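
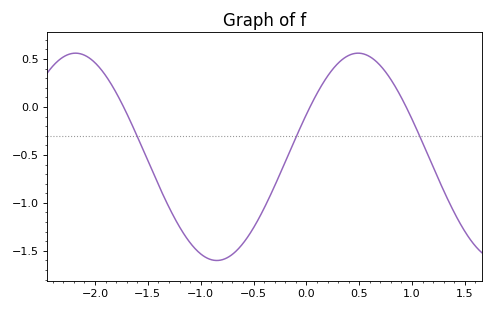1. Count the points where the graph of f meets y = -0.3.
3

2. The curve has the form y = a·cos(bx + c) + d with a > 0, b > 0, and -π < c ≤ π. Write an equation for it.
y = 1.08cos(2.35x - 1.15) - 0.52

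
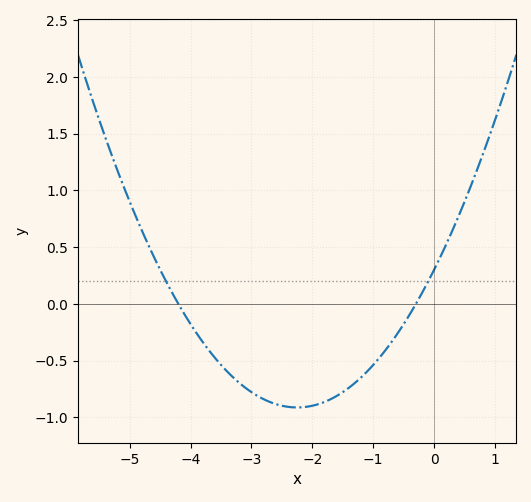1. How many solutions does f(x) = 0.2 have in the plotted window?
2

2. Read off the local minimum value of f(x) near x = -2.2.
-0.913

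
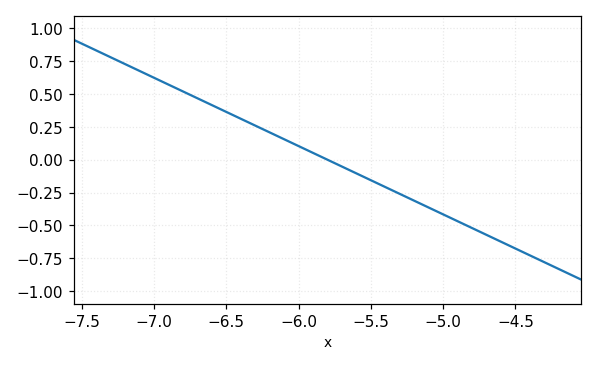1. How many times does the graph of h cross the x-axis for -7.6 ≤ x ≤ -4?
1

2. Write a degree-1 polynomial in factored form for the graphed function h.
y = -0.52(x + 5.8)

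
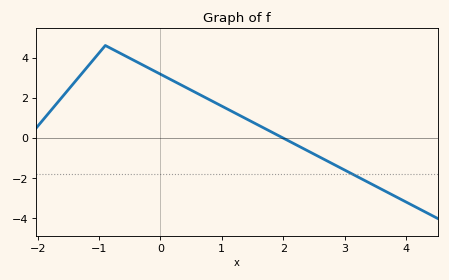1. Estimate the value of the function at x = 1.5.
0.791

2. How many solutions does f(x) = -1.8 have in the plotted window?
1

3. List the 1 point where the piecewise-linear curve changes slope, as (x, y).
(-0.9, 4.6)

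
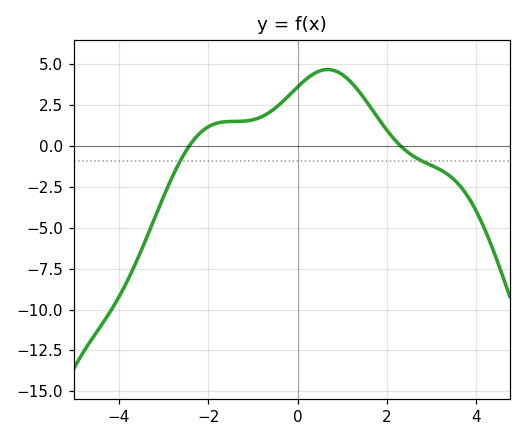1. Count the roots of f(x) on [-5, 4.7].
2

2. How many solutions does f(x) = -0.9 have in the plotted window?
2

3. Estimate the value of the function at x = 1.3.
3.5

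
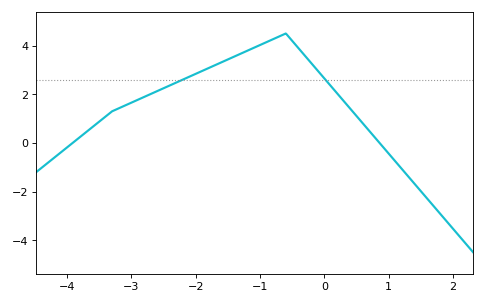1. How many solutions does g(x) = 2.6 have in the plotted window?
2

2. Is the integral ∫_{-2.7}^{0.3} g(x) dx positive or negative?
positive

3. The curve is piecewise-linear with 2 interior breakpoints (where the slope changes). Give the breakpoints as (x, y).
(-3.3, 1.3); (-0.6, 4.5)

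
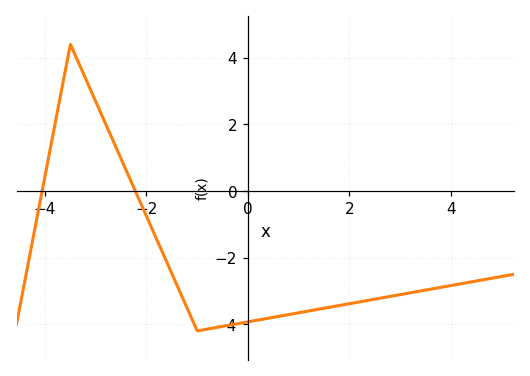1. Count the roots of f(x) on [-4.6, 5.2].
2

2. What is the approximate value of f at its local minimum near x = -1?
-4.2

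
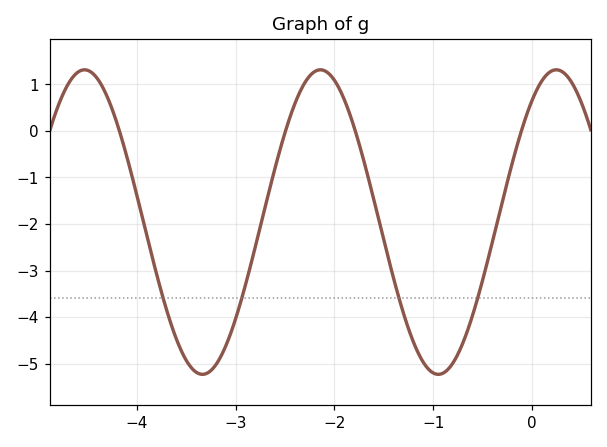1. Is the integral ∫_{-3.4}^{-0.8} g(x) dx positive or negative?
negative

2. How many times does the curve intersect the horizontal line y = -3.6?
4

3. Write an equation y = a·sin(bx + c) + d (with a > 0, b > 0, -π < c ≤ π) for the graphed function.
y = 3.27sin(2.6x + 0.92) - 1.96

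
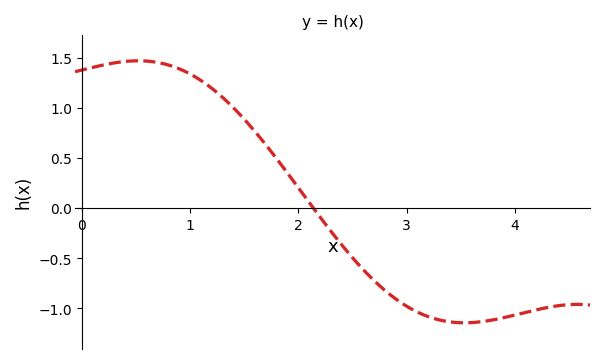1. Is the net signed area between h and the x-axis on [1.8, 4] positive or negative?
negative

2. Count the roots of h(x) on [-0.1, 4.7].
1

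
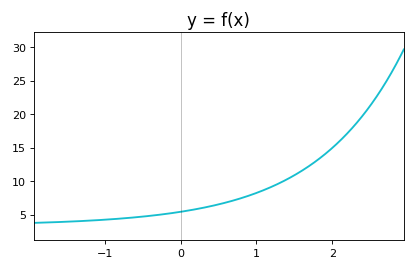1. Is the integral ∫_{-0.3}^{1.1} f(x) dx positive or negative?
positive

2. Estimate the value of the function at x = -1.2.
4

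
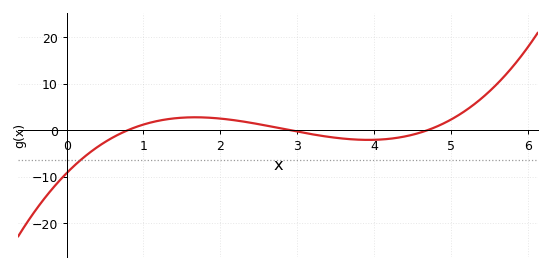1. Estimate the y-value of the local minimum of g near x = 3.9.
-2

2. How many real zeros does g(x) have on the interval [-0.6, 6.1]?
3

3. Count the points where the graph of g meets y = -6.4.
1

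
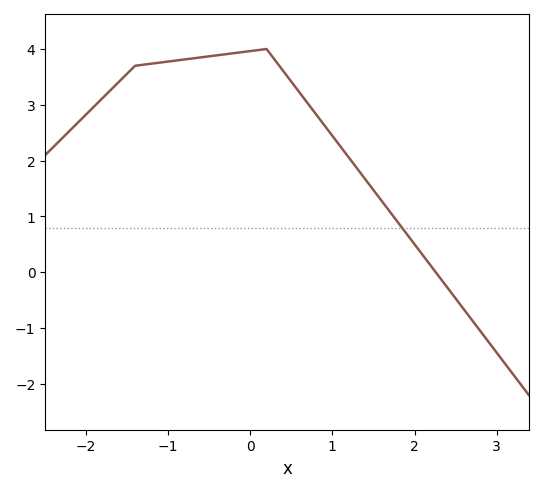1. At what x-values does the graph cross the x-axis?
2.3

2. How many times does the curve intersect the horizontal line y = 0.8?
1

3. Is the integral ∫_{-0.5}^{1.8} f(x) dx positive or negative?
positive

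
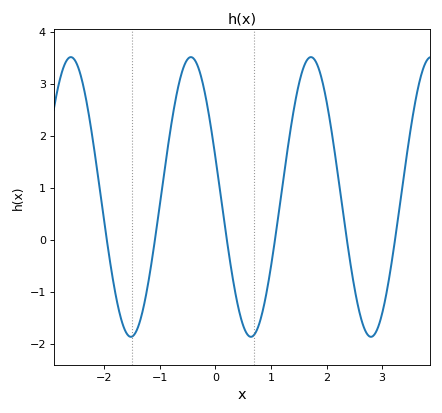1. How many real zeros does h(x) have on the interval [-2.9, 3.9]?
6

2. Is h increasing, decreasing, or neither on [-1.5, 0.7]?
neither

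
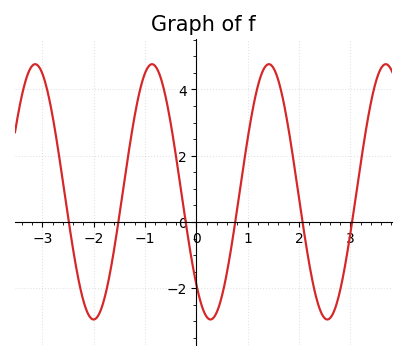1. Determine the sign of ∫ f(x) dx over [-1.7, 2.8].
positive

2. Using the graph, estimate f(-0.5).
2.98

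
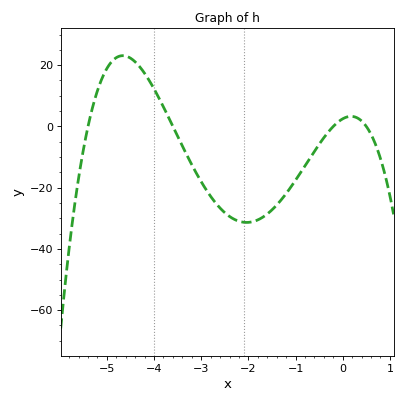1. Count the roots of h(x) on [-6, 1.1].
4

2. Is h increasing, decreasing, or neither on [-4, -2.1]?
decreasing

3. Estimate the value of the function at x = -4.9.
22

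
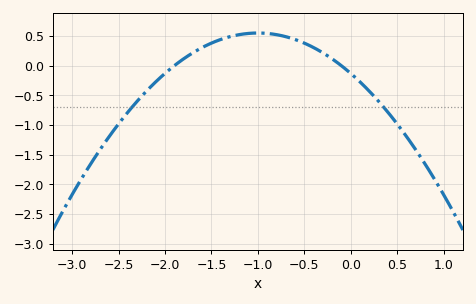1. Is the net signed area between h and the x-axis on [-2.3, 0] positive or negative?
positive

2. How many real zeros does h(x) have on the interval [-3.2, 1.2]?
2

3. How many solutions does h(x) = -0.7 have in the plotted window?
2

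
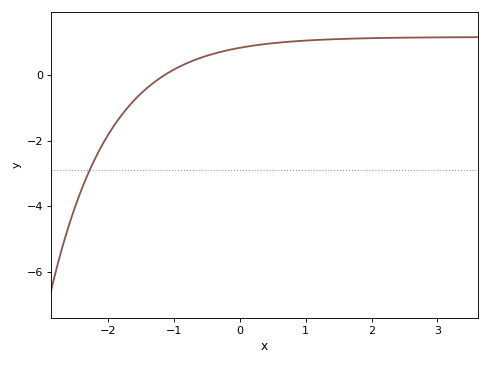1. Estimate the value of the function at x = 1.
1.05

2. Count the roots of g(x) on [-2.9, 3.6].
1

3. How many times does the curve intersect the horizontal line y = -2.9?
1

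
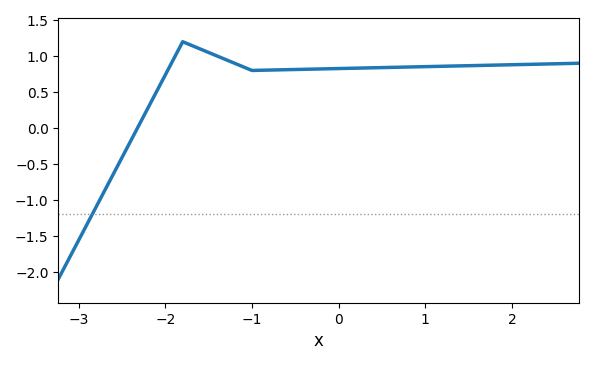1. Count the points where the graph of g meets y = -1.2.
1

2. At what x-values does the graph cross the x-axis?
-2.3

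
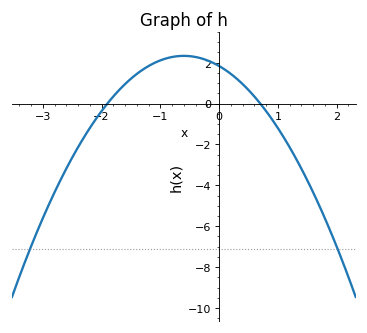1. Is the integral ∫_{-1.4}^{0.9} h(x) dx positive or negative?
positive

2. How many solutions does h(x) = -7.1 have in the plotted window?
2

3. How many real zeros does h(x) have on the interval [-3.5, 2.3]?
2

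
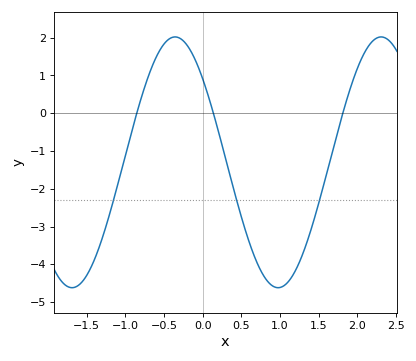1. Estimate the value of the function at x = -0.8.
0.4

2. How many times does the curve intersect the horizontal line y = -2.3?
3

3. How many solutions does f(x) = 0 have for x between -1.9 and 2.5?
3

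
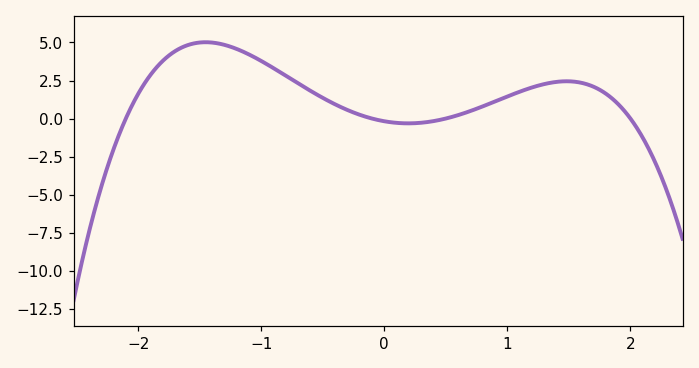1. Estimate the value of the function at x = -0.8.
2.8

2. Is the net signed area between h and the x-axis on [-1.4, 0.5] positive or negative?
positive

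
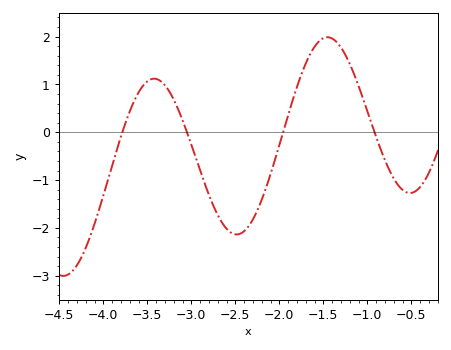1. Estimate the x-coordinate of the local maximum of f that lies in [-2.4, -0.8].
-1.5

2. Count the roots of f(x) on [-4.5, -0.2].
4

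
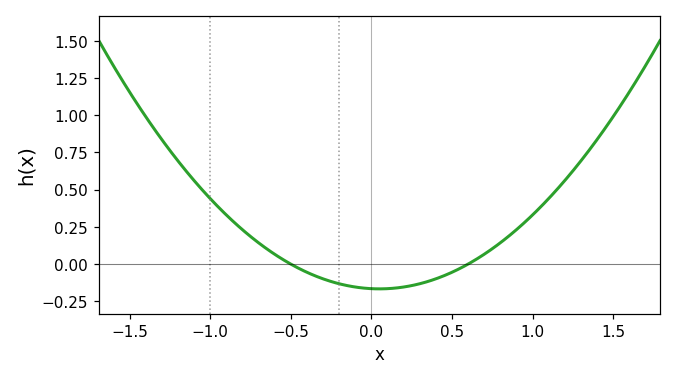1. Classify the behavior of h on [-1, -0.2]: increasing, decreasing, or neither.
decreasing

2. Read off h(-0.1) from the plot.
-0.16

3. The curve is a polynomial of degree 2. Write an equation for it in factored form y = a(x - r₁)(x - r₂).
y = 0.55(x + 0.5)(x - 0.6)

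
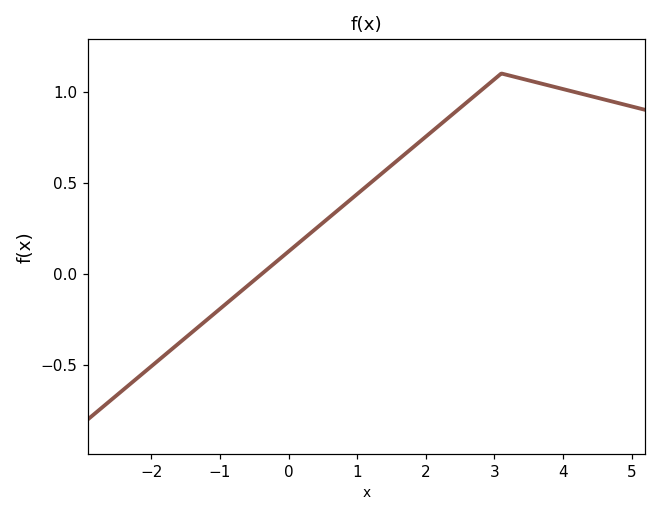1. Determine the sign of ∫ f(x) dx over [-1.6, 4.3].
positive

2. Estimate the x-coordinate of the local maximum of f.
3.1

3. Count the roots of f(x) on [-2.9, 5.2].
1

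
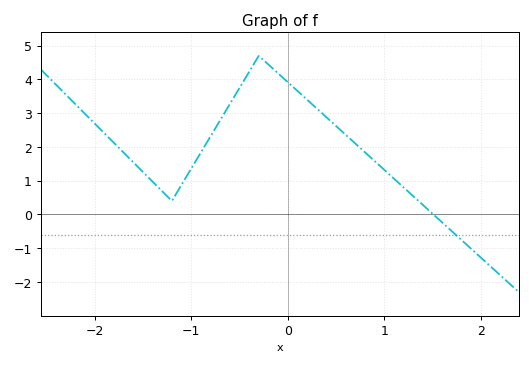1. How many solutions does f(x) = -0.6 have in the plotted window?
1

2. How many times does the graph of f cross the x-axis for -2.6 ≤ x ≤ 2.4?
1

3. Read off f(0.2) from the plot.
3.4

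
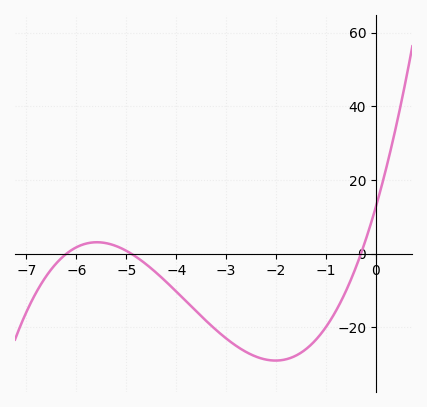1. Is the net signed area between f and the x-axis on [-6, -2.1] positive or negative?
negative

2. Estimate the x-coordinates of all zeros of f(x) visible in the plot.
-6.2, -4.8, -0.2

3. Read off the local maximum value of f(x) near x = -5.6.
4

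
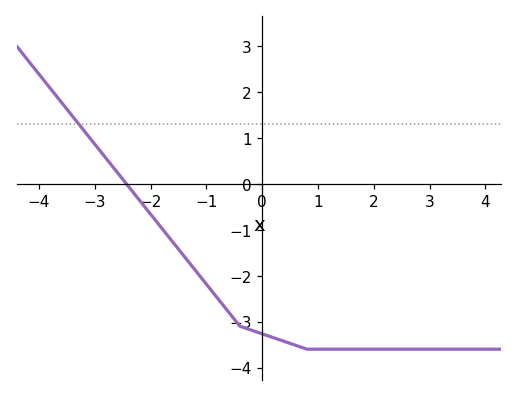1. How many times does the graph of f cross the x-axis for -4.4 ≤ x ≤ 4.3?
1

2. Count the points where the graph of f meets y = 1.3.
1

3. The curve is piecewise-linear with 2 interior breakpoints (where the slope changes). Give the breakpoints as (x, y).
(-0.4, -3.1); (0.8, -3.6)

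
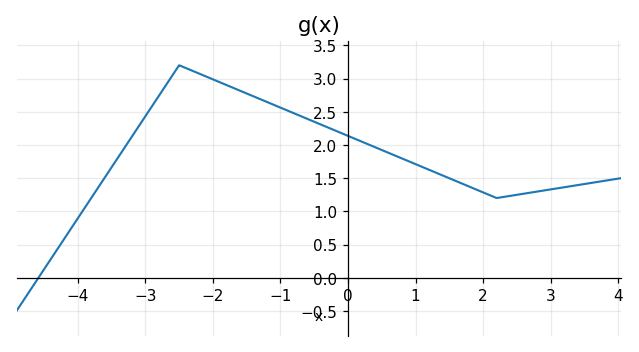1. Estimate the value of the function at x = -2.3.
3.11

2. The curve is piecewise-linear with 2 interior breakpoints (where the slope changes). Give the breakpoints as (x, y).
(-2.5, 3.2); (2.2, 1.2)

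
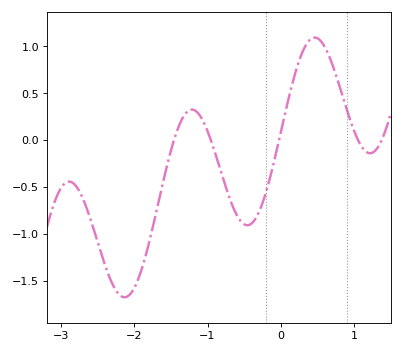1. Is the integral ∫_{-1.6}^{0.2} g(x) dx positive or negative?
negative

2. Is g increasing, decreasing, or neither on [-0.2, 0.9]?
neither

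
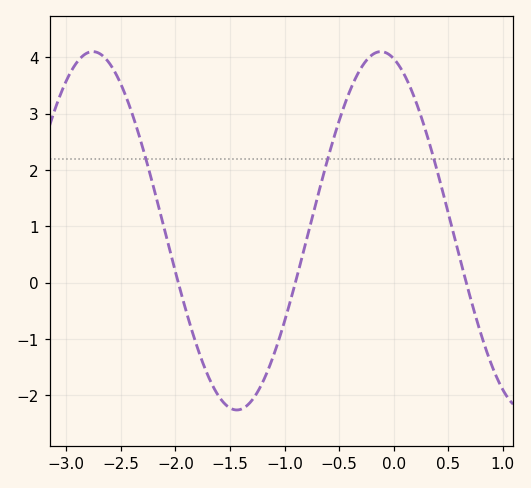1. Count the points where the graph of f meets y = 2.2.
3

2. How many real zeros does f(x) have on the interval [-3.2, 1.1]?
3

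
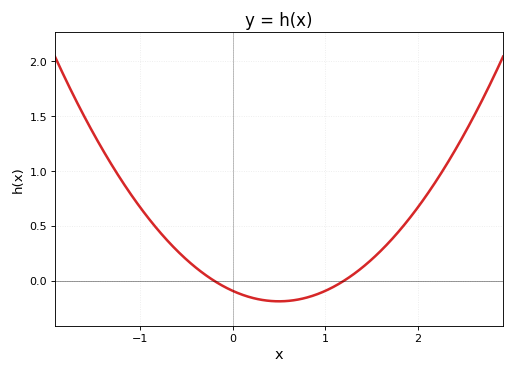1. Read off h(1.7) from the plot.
0.35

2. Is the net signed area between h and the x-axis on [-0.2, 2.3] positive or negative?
positive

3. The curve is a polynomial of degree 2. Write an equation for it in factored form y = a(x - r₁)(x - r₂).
y = 0.38(x + 0.2)(x - 1.2)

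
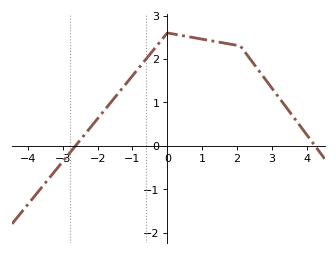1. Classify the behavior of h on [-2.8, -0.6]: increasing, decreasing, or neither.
increasing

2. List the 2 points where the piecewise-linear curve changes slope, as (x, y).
(0, 2.6); (2.1, 2.3)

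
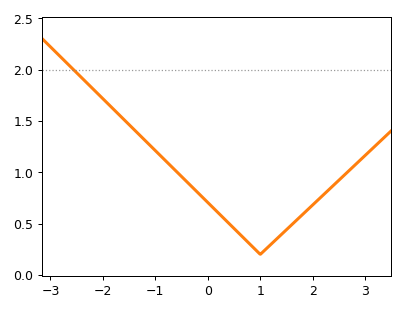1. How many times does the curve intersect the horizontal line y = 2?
1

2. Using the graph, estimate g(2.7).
1.02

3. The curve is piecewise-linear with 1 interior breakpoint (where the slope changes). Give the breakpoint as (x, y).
(1, 0.2)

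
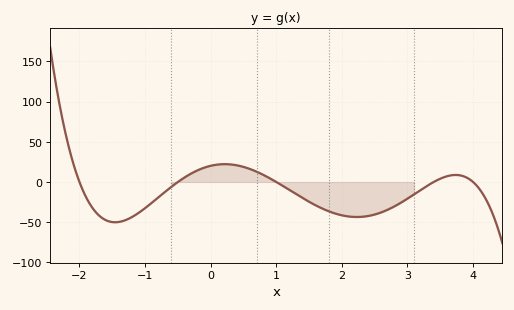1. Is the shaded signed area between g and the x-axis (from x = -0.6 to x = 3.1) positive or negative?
negative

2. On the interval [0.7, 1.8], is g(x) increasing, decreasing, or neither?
decreasing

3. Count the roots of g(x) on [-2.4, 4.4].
5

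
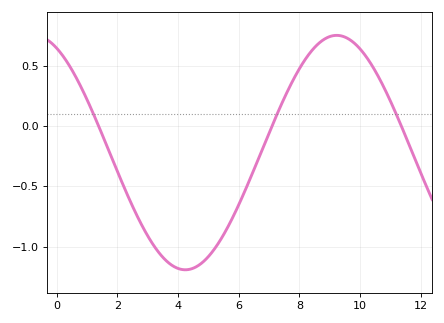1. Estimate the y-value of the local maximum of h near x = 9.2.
0.75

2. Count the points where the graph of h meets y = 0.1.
3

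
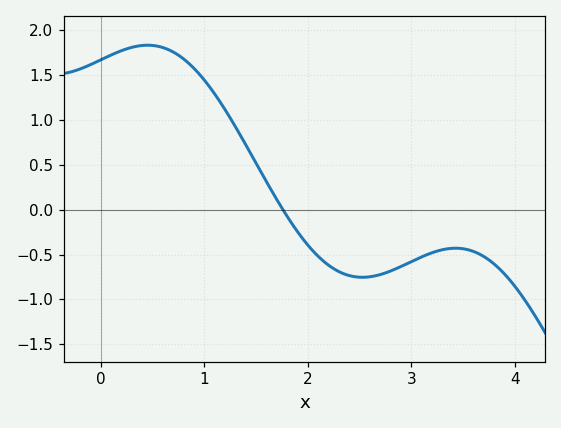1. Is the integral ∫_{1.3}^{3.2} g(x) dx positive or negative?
negative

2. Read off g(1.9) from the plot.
-0.25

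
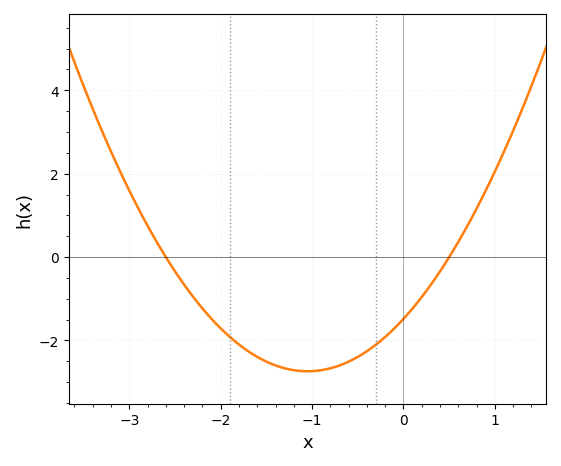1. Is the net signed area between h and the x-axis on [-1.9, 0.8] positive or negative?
negative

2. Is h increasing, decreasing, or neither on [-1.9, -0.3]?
neither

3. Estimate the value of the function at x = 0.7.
0.8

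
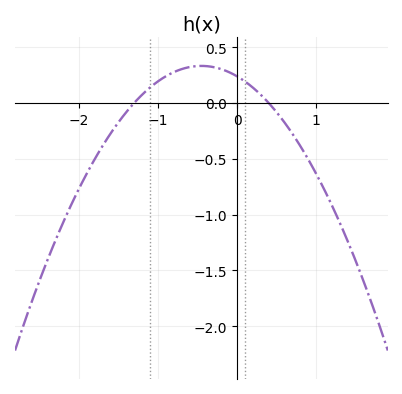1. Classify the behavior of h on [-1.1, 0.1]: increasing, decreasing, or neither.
neither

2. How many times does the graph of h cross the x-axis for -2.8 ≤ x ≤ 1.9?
2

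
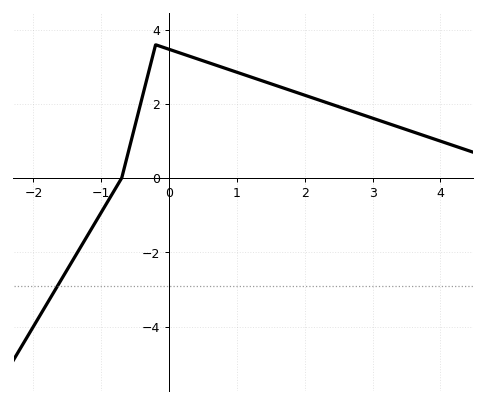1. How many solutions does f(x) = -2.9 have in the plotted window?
1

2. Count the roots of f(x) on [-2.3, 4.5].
1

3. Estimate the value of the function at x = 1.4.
2.61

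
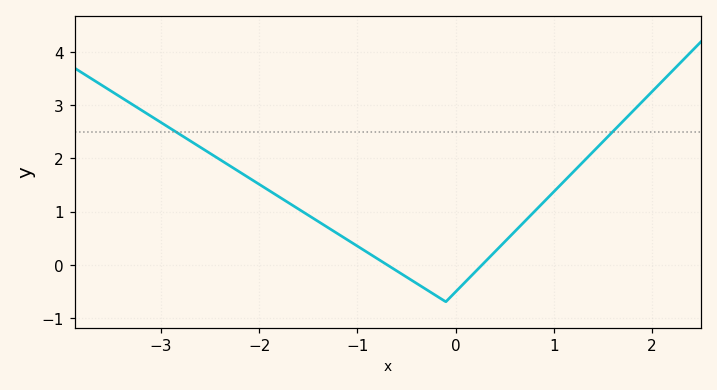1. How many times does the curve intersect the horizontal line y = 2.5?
2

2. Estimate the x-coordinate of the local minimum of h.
-0.1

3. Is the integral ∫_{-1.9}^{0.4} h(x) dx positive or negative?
positive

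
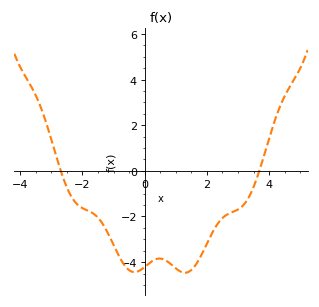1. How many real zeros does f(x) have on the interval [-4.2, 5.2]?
2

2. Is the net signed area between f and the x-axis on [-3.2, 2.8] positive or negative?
negative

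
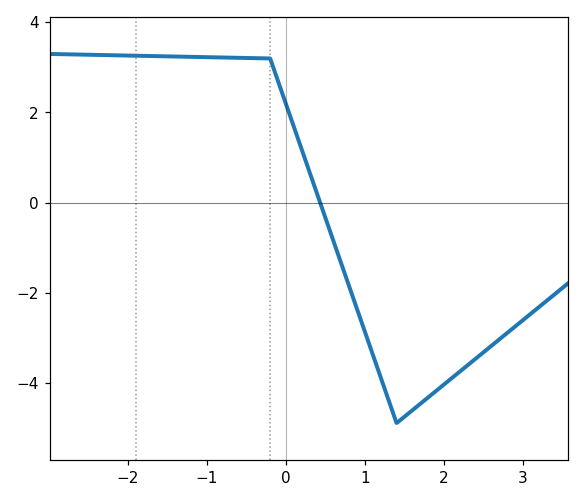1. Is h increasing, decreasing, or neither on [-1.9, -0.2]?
decreasing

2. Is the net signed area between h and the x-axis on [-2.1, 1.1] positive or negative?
positive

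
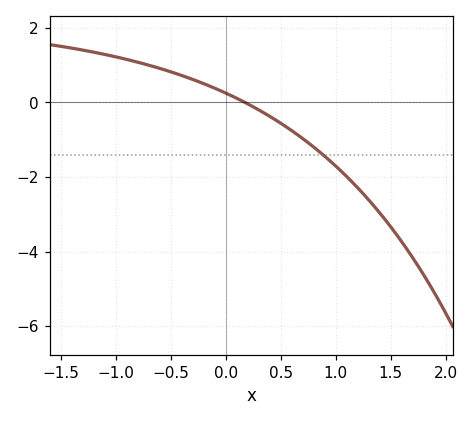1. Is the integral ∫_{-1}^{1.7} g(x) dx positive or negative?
negative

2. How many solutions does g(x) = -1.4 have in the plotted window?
1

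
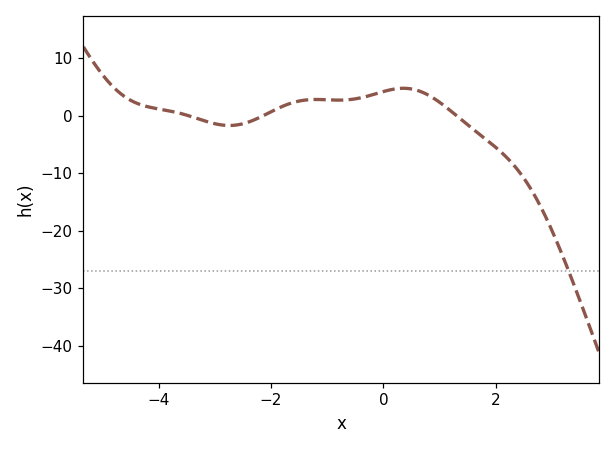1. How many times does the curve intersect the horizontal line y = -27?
1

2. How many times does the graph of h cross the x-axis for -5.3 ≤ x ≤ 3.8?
3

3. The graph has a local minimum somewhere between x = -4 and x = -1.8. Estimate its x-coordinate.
-2.8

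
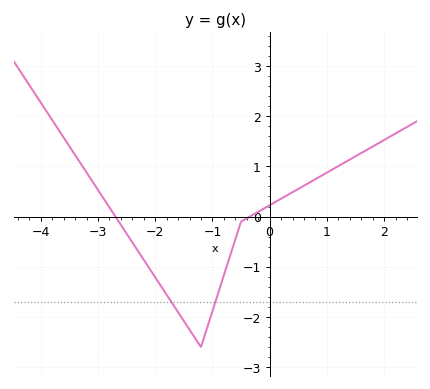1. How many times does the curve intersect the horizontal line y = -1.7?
2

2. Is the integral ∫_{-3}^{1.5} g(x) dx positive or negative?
negative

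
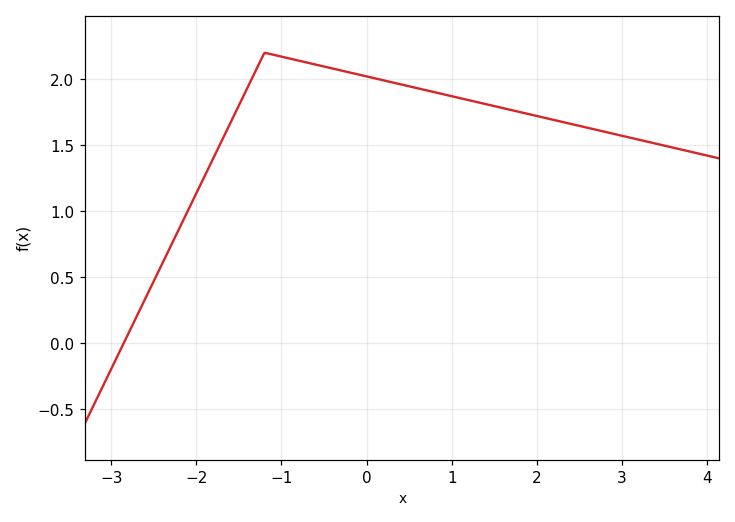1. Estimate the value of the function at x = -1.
2.17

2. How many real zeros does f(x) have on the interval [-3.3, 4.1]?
1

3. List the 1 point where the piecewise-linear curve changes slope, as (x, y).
(-1.2, 2.2)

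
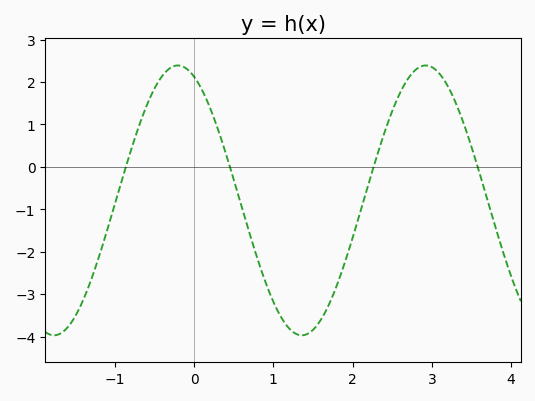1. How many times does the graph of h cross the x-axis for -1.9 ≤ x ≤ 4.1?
4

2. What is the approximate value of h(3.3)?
1.51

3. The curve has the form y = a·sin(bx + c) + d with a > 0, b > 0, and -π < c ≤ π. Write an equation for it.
y = 3.18sin(2.01x + 1.98) - 0.79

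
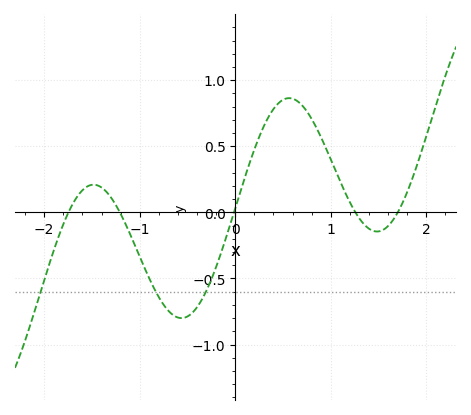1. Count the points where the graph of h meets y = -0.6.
3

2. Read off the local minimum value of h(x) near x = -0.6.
-0.8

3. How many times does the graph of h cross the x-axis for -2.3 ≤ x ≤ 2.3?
5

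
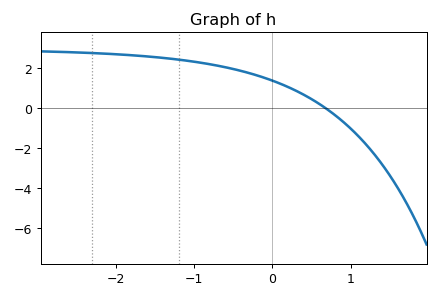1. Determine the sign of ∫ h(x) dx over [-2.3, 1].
positive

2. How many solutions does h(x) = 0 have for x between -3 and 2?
1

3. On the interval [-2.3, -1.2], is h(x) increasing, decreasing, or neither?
decreasing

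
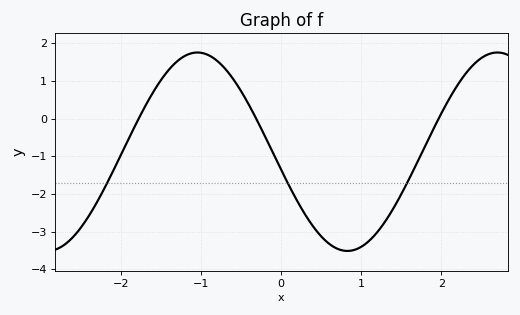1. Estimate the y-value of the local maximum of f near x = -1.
1.75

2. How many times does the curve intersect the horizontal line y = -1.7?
3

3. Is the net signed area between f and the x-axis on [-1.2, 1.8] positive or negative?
negative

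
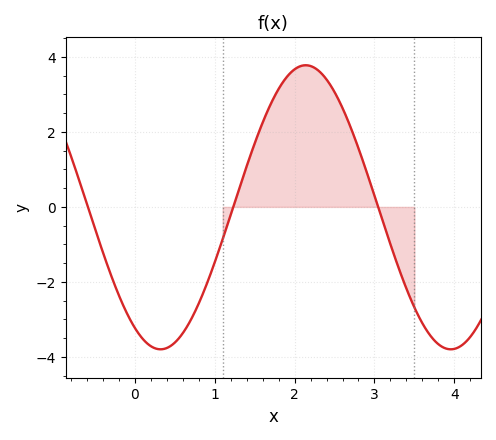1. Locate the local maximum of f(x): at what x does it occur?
2.14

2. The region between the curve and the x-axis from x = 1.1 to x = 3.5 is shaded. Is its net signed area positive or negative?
positive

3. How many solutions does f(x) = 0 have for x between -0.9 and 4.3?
3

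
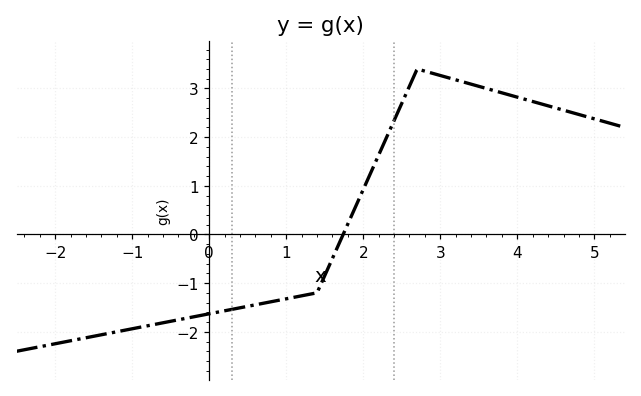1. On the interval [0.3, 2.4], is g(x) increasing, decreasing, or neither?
increasing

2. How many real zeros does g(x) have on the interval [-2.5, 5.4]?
1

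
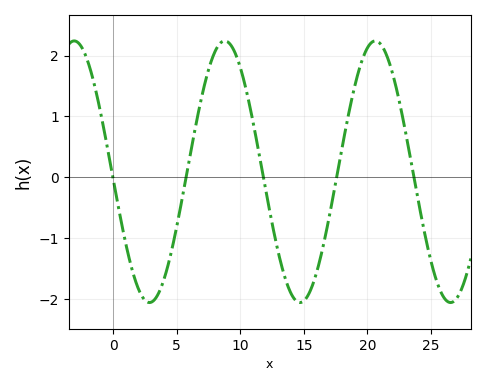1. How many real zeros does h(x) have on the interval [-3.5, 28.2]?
5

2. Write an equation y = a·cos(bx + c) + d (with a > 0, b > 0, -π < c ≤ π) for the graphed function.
y = 2.15cos(0.53x + 1.6) + 0.09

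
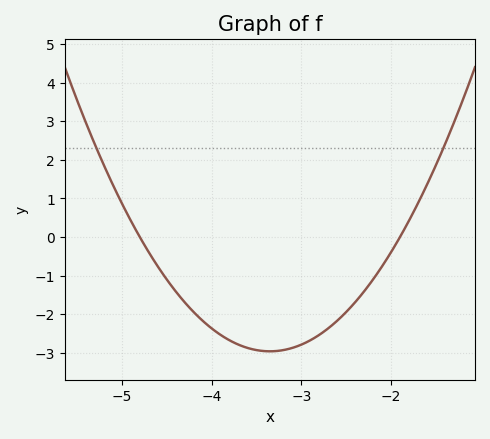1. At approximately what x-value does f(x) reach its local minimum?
-3.35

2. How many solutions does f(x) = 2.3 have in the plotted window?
2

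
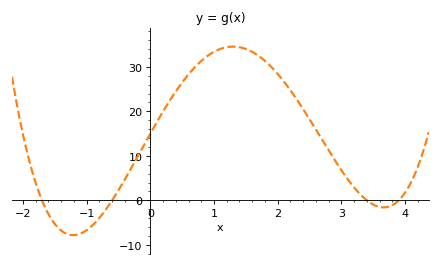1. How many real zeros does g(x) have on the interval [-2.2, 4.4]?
4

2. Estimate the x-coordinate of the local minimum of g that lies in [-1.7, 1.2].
-1.2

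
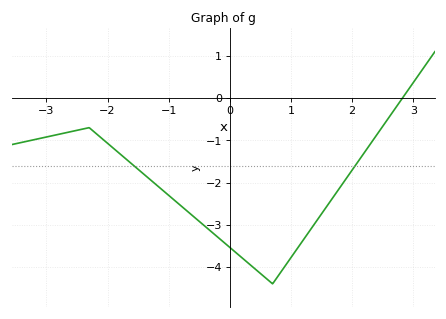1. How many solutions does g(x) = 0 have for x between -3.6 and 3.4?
1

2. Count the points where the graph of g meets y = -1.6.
2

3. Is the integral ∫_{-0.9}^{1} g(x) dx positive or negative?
negative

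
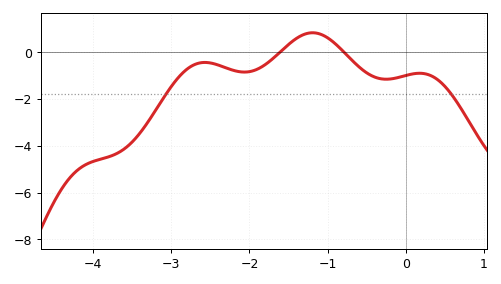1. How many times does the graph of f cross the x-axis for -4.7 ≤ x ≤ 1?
2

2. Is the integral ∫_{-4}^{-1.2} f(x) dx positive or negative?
negative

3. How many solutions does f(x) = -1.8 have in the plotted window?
2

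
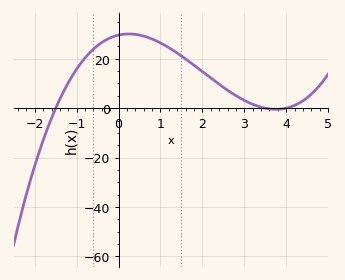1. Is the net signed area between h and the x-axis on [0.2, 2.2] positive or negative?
positive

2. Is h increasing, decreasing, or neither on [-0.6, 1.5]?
neither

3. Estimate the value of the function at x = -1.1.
13.2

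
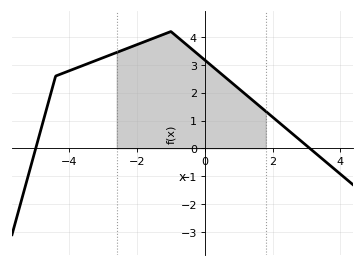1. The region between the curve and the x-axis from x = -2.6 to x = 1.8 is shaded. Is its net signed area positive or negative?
positive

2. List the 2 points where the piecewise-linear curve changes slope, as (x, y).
(-4.4, 2.6); (-1, 4.2)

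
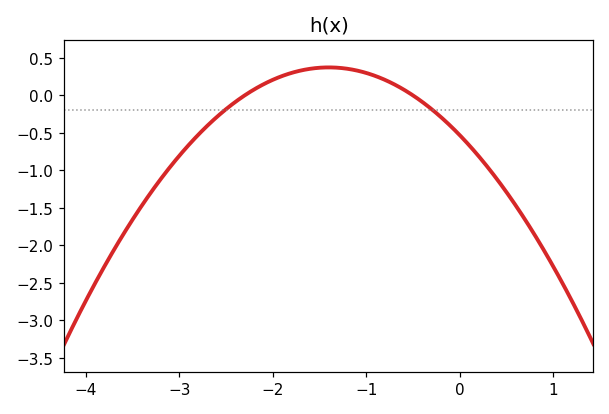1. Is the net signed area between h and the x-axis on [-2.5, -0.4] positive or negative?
positive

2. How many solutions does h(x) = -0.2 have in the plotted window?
2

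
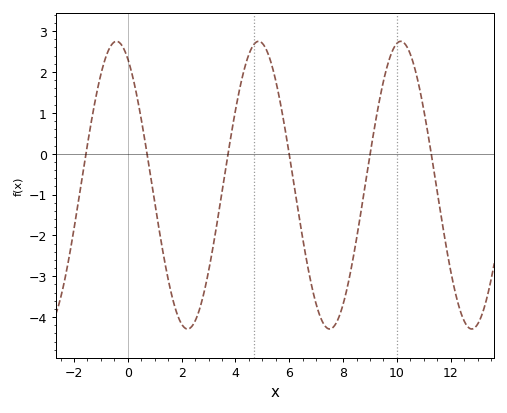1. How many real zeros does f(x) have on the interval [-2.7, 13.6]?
6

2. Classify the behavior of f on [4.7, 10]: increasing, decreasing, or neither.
neither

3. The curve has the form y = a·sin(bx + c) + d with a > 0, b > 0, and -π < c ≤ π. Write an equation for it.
y = 3.52sin(1.2x + 2.1) - 0.77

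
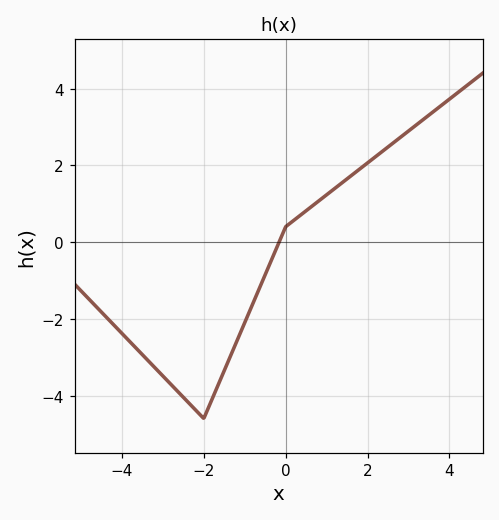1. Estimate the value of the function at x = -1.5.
-3.35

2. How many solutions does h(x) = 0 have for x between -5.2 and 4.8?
1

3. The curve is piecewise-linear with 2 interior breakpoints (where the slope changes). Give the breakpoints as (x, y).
(-2, -4.6); (0, 0.4)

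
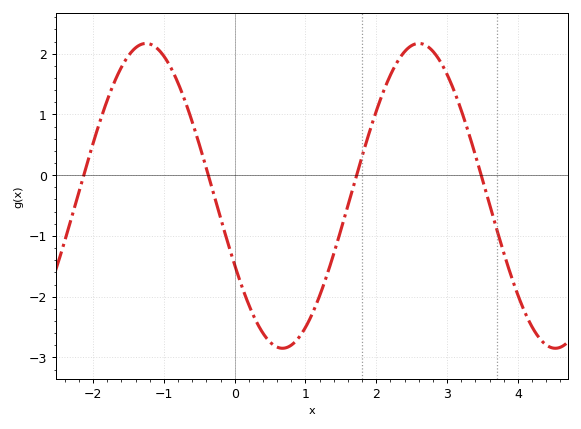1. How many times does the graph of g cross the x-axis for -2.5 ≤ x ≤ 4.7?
4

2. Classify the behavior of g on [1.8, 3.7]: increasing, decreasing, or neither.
neither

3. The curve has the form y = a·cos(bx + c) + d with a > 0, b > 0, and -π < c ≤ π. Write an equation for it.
y = 2.51cos(1.6x + 2) - 0.34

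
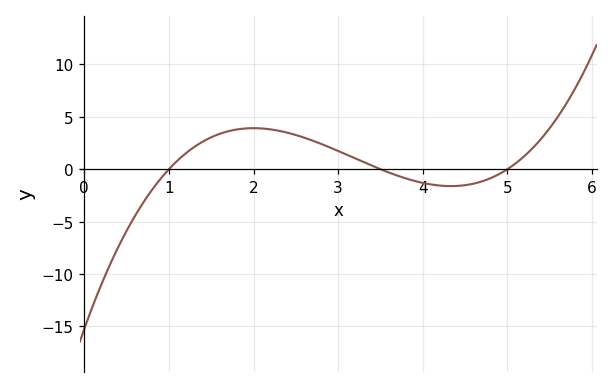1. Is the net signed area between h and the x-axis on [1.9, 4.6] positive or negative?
positive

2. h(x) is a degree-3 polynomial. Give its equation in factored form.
y = 0.87(x - 1)(x - 3.5)(x - 5)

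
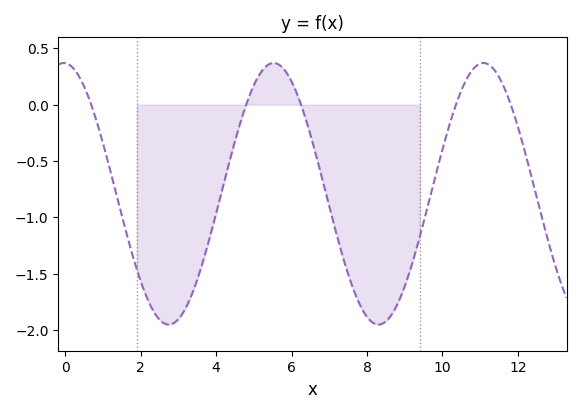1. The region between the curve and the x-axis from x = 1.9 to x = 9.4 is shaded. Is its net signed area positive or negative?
negative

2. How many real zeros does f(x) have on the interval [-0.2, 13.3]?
5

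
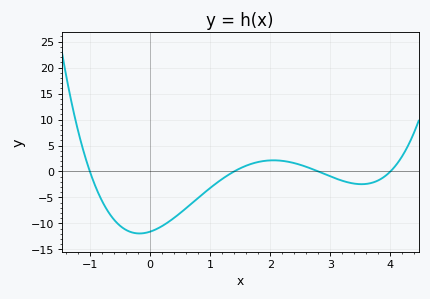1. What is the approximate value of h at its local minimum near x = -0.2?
-12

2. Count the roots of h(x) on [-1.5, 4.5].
4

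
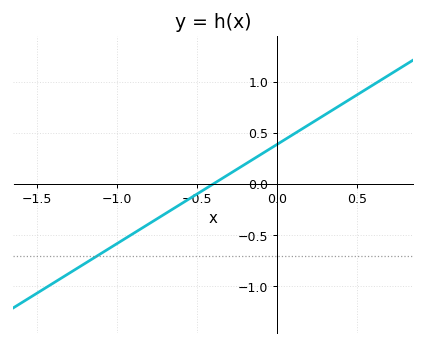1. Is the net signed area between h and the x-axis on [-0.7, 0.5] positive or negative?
positive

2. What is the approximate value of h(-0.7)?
-0.3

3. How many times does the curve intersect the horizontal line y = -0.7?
1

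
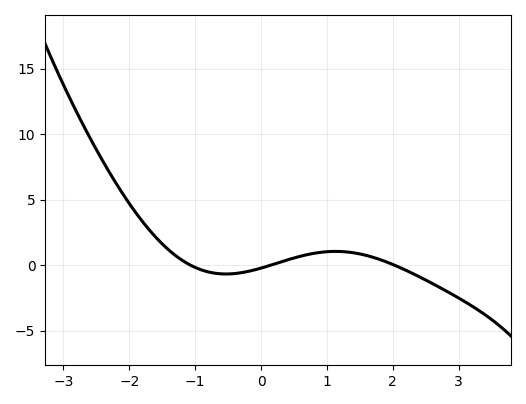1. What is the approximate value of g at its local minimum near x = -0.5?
-0.5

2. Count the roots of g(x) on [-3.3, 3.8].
3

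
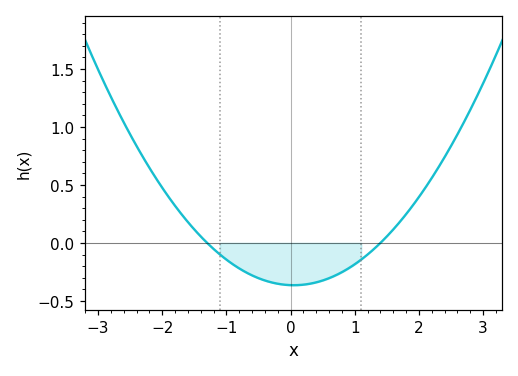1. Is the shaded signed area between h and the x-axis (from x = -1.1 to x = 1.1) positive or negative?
negative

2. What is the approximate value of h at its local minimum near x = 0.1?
-0.35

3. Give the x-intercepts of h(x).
-1.3, 1.4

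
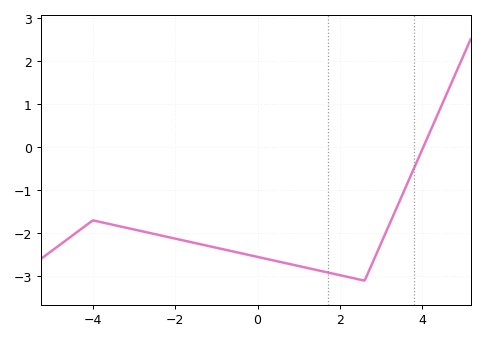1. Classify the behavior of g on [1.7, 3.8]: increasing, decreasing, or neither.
neither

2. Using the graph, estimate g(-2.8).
-1.95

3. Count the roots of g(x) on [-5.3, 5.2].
1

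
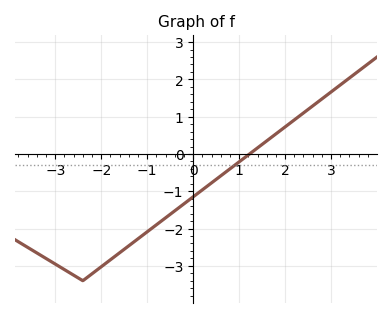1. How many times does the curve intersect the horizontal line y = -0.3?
1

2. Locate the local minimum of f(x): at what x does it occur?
-2.4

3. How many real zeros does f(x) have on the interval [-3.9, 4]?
1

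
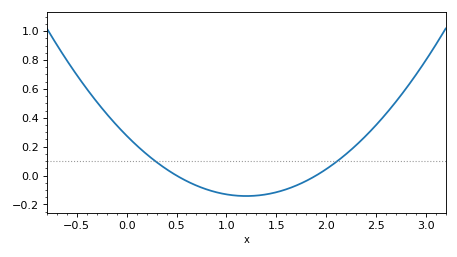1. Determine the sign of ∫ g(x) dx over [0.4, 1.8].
negative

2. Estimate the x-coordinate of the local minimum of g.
1.2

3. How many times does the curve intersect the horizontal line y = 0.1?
2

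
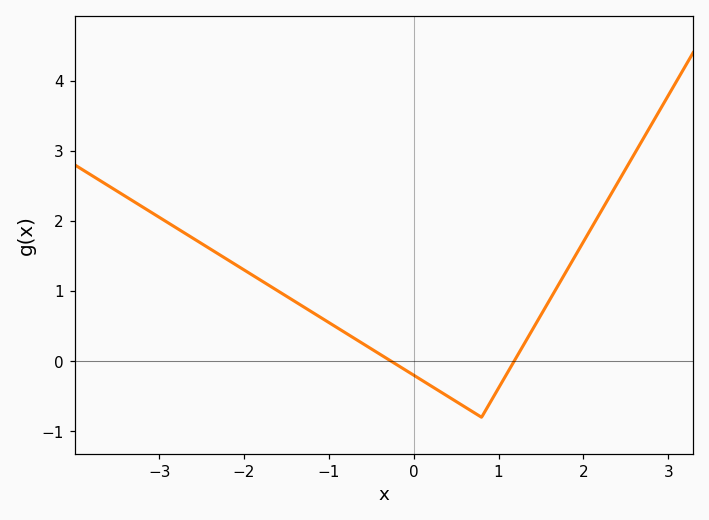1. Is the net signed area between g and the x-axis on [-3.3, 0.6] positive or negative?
positive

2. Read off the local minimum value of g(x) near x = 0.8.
-0.8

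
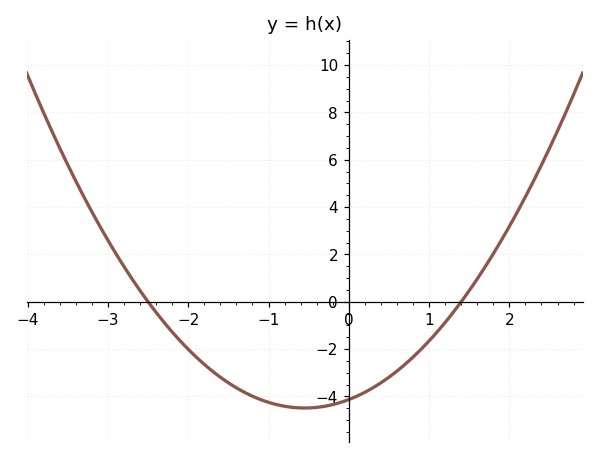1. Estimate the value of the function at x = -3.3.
4.4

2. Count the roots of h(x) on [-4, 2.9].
2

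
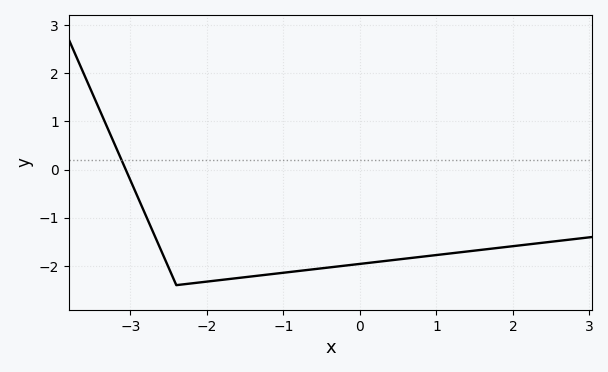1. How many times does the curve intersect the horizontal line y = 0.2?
1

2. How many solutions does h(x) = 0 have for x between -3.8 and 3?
1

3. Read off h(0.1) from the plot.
-1.9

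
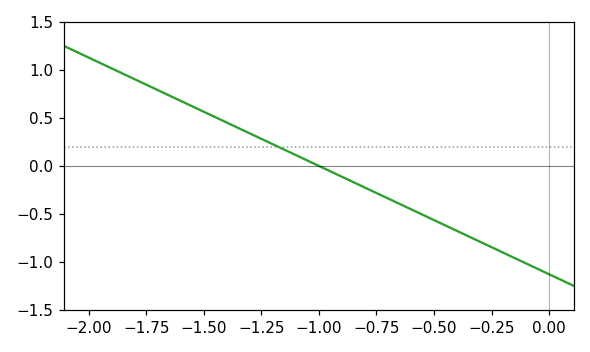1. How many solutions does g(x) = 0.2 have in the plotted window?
1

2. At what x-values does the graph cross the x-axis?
-1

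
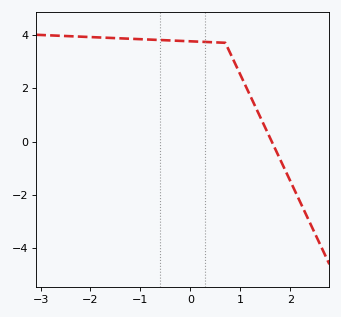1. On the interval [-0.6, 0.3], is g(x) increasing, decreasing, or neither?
decreasing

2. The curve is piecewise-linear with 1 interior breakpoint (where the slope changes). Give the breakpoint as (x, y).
(0.7, 3.7)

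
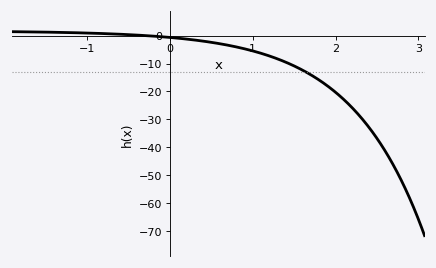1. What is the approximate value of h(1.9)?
-18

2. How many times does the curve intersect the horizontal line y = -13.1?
1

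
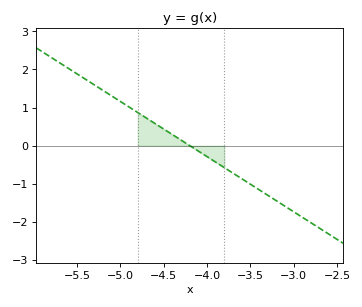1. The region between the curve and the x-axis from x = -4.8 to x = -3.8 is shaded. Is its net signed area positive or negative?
positive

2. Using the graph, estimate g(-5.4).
1.74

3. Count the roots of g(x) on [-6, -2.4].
1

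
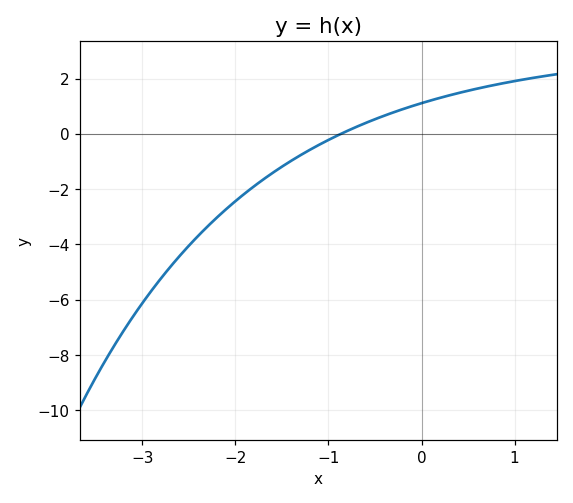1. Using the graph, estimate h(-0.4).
0.6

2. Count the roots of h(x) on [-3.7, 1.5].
1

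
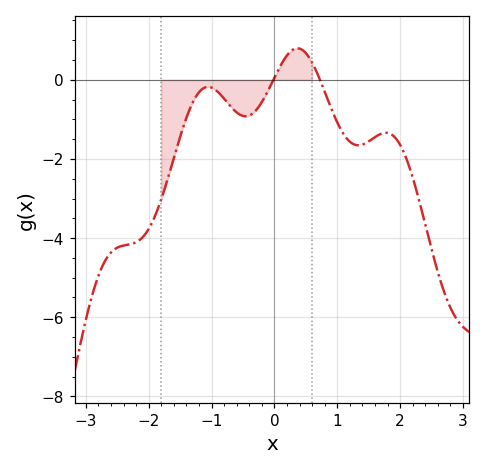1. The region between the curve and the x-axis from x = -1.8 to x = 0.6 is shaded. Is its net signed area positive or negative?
negative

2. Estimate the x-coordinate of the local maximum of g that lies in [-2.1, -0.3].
-1.05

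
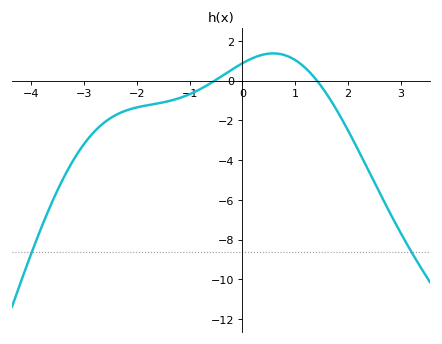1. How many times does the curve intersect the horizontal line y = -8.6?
2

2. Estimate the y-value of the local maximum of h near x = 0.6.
1.4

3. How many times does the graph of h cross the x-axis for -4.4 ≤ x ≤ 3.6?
2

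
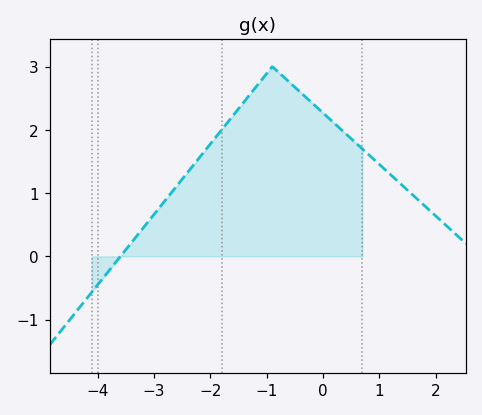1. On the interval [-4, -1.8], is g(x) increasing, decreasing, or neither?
increasing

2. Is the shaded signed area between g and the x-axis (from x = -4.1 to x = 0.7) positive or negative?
positive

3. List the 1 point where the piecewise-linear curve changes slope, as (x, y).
(-0.9, 3)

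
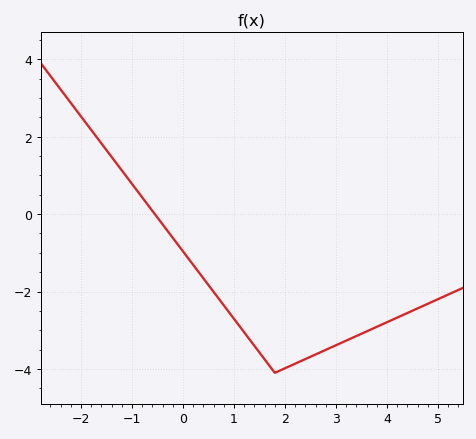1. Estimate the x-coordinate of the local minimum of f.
1.8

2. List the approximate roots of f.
-0.553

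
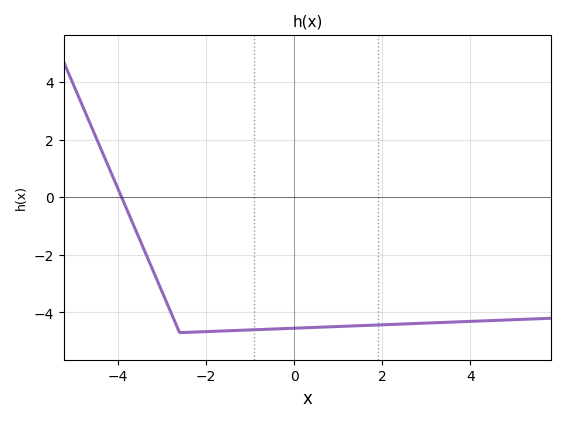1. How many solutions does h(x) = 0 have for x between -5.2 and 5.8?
1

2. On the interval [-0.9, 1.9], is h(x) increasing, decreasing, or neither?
increasing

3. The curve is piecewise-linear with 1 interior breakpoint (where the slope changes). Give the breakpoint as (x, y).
(-2.6, -4.7)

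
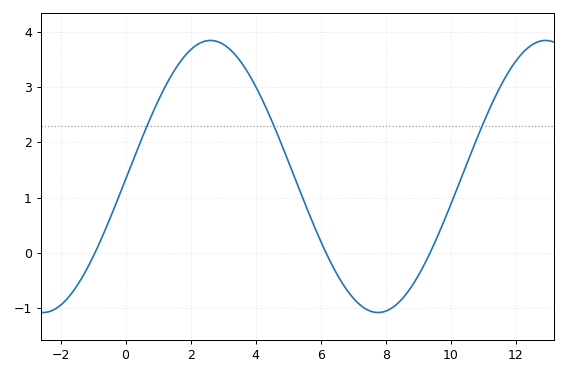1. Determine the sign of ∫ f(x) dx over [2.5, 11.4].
positive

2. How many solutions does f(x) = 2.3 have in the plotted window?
3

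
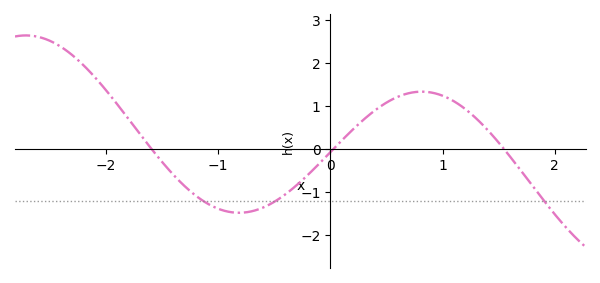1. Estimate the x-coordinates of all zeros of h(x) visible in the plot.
-1.6, 0, 1.5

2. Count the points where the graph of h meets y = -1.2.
3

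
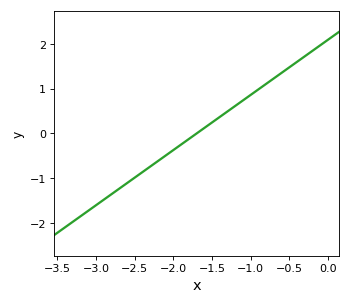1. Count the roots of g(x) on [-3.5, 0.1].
1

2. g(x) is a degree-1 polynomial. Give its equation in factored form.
y = 1.23(x + 1.7)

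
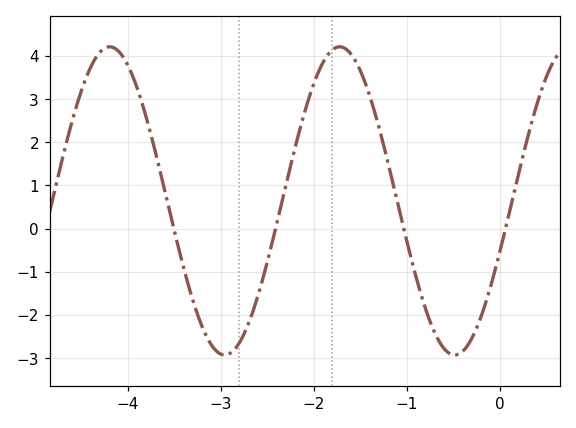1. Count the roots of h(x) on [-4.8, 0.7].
4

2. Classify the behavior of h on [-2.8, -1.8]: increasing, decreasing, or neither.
increasing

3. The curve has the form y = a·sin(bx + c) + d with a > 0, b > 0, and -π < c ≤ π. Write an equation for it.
y = 3.57sin(2.54x - 0.34) + 0.64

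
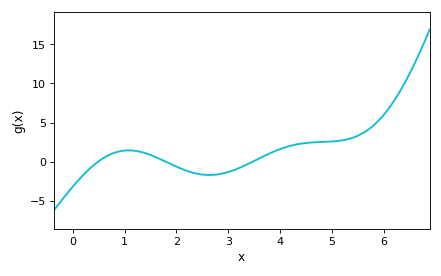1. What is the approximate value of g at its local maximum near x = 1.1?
1.47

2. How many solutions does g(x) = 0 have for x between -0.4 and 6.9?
3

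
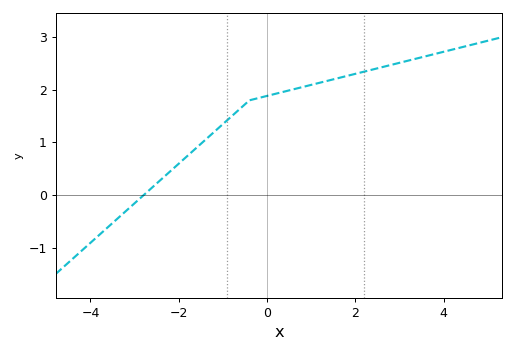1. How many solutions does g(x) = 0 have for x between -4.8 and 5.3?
1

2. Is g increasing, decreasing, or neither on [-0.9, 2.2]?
increasing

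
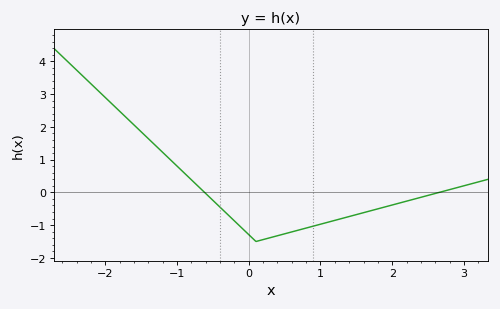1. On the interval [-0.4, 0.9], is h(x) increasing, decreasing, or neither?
neither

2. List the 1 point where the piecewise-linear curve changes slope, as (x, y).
(0.1, -1.5)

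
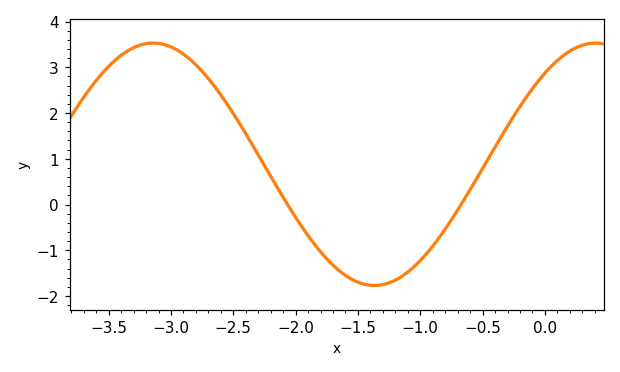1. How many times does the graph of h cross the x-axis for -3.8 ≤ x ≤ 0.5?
2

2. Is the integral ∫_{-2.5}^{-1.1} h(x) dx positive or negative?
negative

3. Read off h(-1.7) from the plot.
-1.3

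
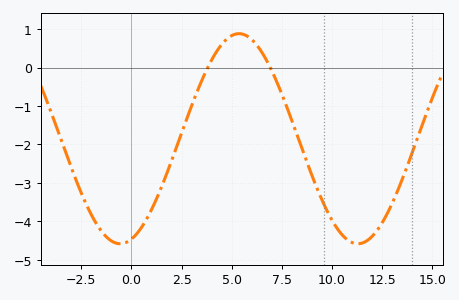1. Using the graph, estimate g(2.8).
-1.27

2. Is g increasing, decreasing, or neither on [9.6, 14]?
neither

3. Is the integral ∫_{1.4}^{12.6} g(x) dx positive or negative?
negative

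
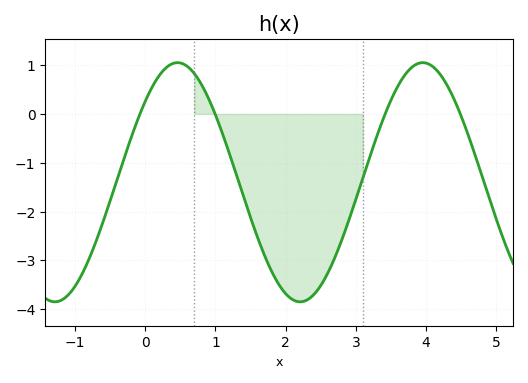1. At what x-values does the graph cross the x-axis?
-0.1, 1, 3.4, 4.5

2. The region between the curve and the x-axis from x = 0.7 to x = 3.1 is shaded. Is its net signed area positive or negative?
negative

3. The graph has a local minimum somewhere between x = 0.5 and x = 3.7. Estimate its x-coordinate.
2.2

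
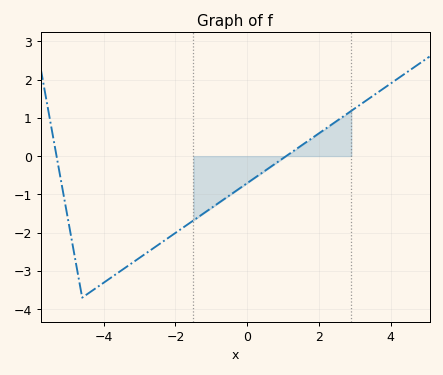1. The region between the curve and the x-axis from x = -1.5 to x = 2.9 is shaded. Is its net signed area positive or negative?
negative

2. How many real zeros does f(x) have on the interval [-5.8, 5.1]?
2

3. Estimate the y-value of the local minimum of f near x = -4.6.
-3.7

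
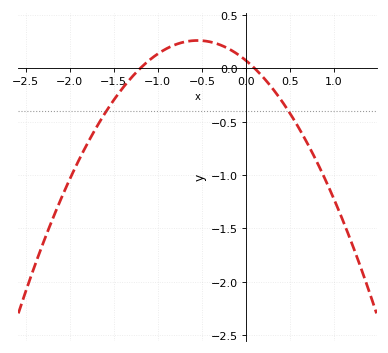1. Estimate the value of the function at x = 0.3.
-0.186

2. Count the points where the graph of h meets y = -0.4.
2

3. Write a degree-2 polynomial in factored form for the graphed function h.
y = -0.62(x + 1.2)(x - 0.1)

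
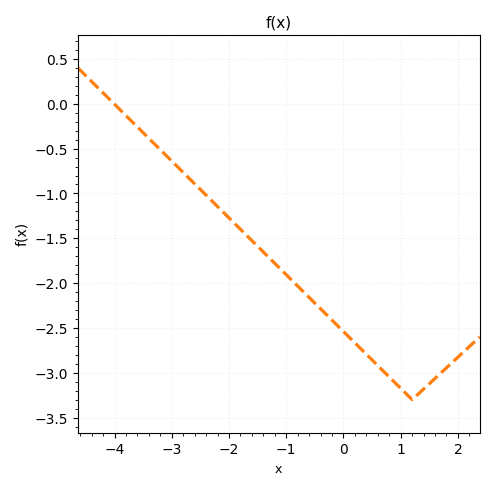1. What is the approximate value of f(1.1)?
-3.25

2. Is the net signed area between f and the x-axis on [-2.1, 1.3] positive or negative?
negative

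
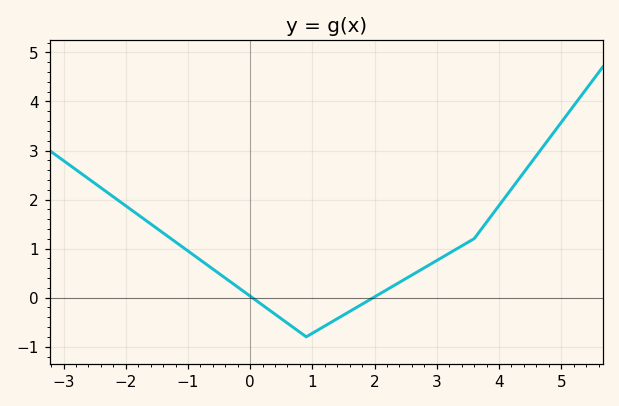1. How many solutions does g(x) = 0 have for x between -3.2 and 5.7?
2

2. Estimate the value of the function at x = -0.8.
0.8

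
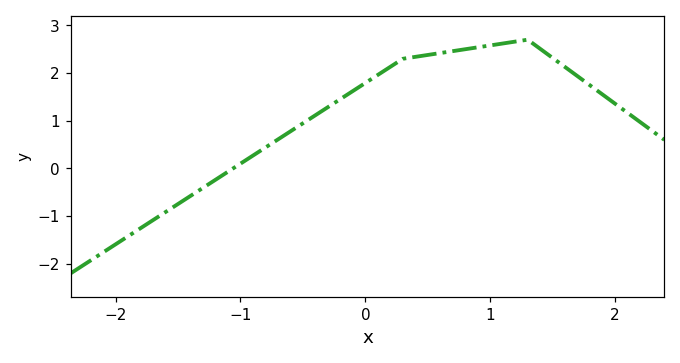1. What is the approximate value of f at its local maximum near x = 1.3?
2.7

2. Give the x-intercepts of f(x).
-1.06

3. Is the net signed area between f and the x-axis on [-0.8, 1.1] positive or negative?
positive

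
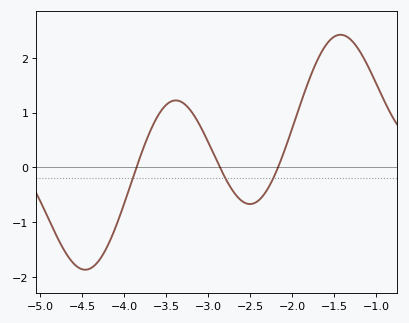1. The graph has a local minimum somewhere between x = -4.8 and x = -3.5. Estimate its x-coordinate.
-4.47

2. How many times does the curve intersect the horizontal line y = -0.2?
3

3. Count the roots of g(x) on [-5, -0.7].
3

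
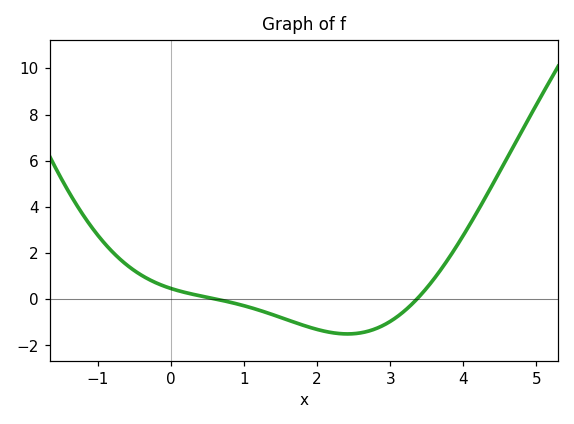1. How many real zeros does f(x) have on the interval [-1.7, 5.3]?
2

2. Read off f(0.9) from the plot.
-0.2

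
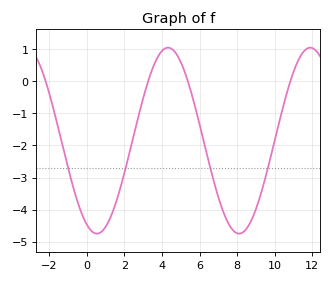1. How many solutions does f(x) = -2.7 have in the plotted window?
4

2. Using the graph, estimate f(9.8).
-2.3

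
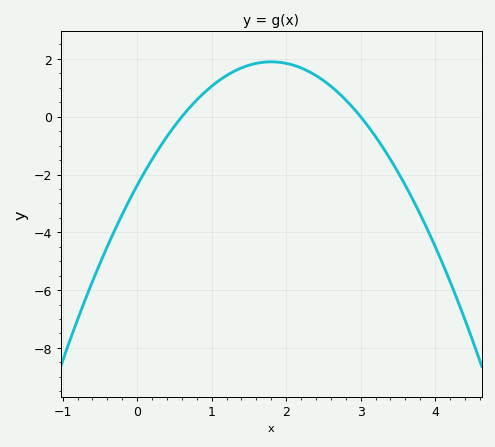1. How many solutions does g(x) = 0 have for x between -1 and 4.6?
2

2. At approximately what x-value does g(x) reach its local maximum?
1.8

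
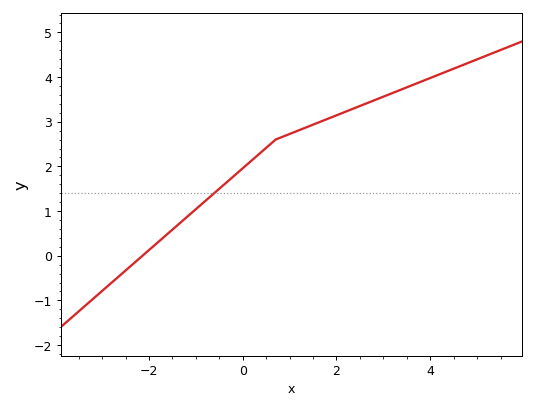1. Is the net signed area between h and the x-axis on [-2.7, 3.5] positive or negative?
positive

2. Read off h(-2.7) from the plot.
-0.5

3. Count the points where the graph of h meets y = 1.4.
1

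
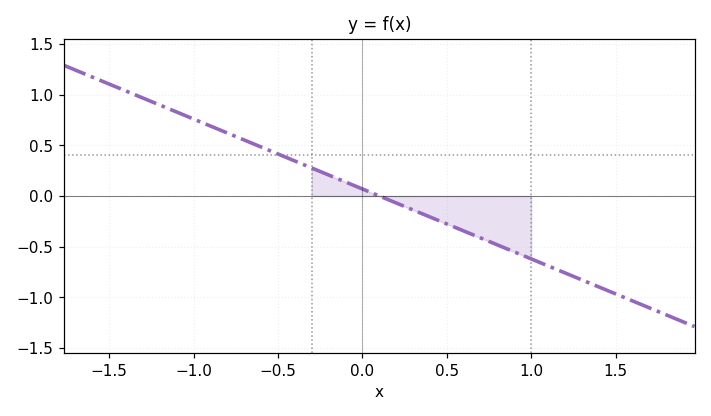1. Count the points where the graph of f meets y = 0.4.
1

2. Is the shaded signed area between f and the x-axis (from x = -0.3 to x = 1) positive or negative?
negative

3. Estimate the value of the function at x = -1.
0.75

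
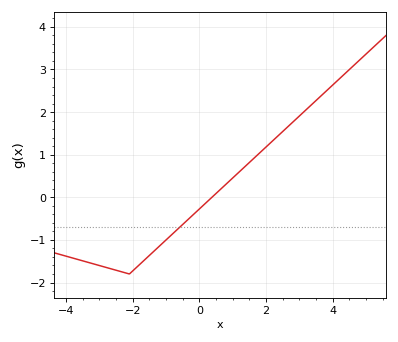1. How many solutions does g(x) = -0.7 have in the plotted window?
1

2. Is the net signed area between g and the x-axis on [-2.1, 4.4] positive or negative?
positive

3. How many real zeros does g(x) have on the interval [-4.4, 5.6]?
1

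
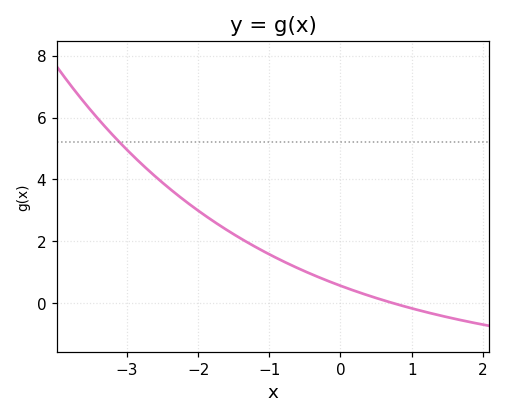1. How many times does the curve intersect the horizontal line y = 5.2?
1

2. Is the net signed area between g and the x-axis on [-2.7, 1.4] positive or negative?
positive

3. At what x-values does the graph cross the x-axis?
0.735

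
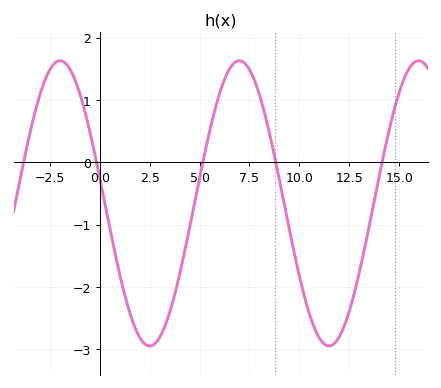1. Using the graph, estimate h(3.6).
-2.3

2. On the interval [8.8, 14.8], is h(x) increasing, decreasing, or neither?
neither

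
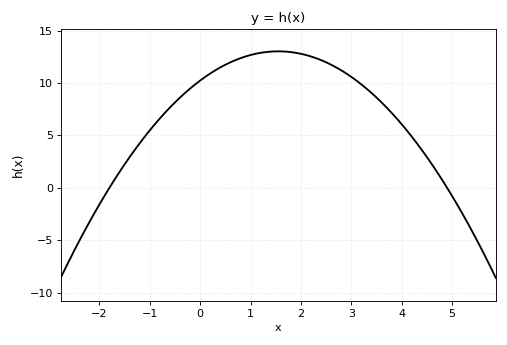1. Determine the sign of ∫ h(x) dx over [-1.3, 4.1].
positive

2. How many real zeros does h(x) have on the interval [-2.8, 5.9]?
2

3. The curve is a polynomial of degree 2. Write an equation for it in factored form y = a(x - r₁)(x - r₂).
y = -1.16(x + 1.8)(x - 4.9)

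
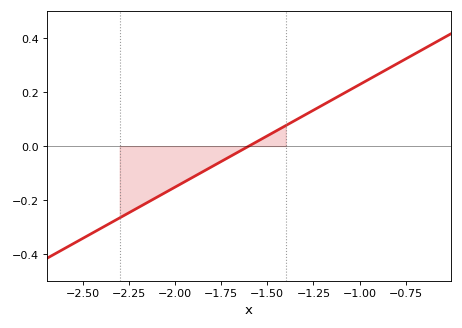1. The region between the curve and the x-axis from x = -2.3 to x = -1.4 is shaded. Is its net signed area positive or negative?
negative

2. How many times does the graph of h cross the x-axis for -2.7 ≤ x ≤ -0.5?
1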